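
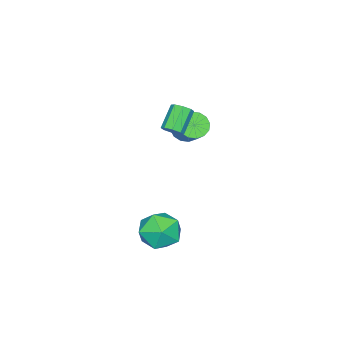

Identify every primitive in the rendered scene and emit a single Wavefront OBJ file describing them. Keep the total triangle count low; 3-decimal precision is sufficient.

v 0.745 4.122 -3.321
v 1.378 3.643 -2.51
v -0.038 2.497 -3.67
v 0.595 2.018 -2.859
v -0.226 2.75 -2.579
v 0.258 3.755 -2.364
v 1.082 2.385 -3.816
v 1.566 3.39 -3.601
v 1.587 2.569 -2.816
v 0.778 2.795 -2.051
v 0.562 3.345 -4.129
v -0.247 3.571 -3.364
v -1.385 2.392 2.06
v -1.025 2.209 2.418
v -2.015 2.106 3.359
v -2.375 2.288 3
v -1.061 2.621 2.426
v -2.051 2.518 3.367
v -1.287 2.898 2.219
v -2.277 2.795 3.159
v -1.57 2.879 1.918
v -2.56 2.776 2.859
v -1.745 2.574 1.701
v -2.735 2.471 2.642
v -1.709 2.162 1.693
v -2.699 2.059 2.634
v -1.483 1.885 1.901
v -2.473 1.782 2.841
v -1.2 1.904 2.201
v -2.19 1.801 3.142
v -3.999 1.452 0.417
v -3.417 0.965 0.462
v -2.819 1.761 1.329
v -3.401 2.248 1.283
v -3.322 1.211 0.17
v -2.723 2.007 1.037
v -3.408 1.521 -0.055
v -2.809 2.317 0.811
v -3.652 1.813 -0.155
v -3.054 2.609 0.712
v -3.989 2.008 -0.101
v -3.391 2.804 0.766
v -4.329 2.054 0.091
v -3.731 2.85 0.958
v -4.581 1.939 0.371
v -3.983 2.735 1.238
v -4.677 1.693 0.663
v -4.078 2.489 1.53
v -4.591 1.383 0.889
v -3.992 2.179 1.755
v -4.346 1.091 0.988
v -3.748 1.887 1.855
v -4.009 0.896 0.934
v -3.411 1.692 1.801
v -3.669 0.85 0.742
v -3.071 1.646 1.609
f 1 12 6
f 1 6 2
f 1 2 8
f 1 8 11
f 1 11 12
f 2 6 10
f 6 12 5
f 12 11 3
f 11 8 7
f 8 2 9
f 4 10 5
f 4 5 3
f 4 3 7
f 4 7 9
f 4 9 10
f 5 10 6
f 3 5 12
f 7 3 11
f 9 7 8
f 10 9 2
f 14 13 17
f 14 17 15
f 15 17 18
f 15 18 16
f 17 13 19
f 17 19 18
f 18 19 20
f 18 20 16
f 19 13 21
f 19 21 20
f 20 21 22
f 20 22 16
f 21 13 23
f 21 23 22
f 22 23 24
f 22 24 16
f 23 13 25
f 23 25 24
f 24 25 26
f 24 26 16
f 25 13 27
f 25 27 26
f 26 27 28
f 26 28 16
f 27 13 29
f 27 29 28
f 28 29 30
f 28 30 16
f 29 13 14
f 29 14 30
f 30 14 15
f 30 15 16
f 32 31 35
f 32 35 33
f 33 35 36
f 33 36 34
f 35 31 37
f 35 37 36
f 36 37 38
f 36 38 34
f 37 31 39
f 37 39 38
f 38 39 40
f 38 40 34
f 39 31 41
f 39 41 40
f 40 41 42
f 40 42 34
f 41 31 43
f 41 43 42
f 42 43 44
f 42 44 34
f 43 31 45
f 43 45 44
f 44 45 46
f 44 46 34
f 45 31 47
f 45 47 46
f 46 47 48
f 46 48 34
f 47 31 49
f 47 49 48
f 48 49 50
f 48 50 34
f 49 31 51
f 49 51 50
f 50 51 52
f 50 52 34
f 51 31 53
f 51 53 52
f 52 53 54
f 52 54 34
f 53 31 55
f 53 55 54
f 54 55 56
f 54 56 34
f 55 31 32
f 55 32 56
f 56 32 33
f 56 33 34



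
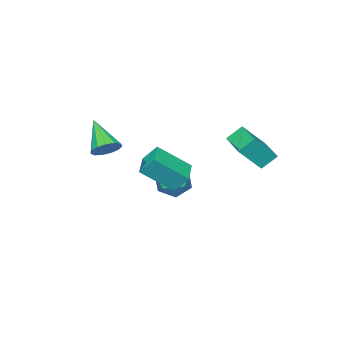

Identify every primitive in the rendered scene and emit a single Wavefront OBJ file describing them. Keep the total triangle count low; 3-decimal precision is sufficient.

v 0.8 -3.197 0.632
v 1.405 -3.654 0.38
v 0.32 -4.623 2.068
v 1.574 -3.387 0.701
v 1.496 -3.059 1.001
v 1.197 -2.775 1.183
v 0.773 -2.625 1.191
v 0.356 -2.656 1.021
v 0.081 -2.859 0.727
v 0.033 -3.169 0.404
v 0.229 -3.488 0.152
v 0.606 -3.714 0.053
v 1.045 -3.776 0.138
v -2.973 -1.18 -2.462
v -2.063 -1.368 -2.906
v -2.577 -2.212 -1.214
v -1.667 -2.4 -1.658
v -1.861 -1.472 -1.255
v -2.106 -0.834 -2.026
v -2.534 -2.746 -2.094
v -2.779 -2.108 -2.865
v -1.792 -2.336 -2.679
v -1.375 -1.549 -2.16
v -3.265 -2.031 -1.96
v -2.848 -1.244 -1.441
v -5.12 1.639 0.731
v -4.082 1.1 1.978
v -4.093 3.387 0.632
v -3.055 2.848 1.879
v -4.465 1.212 0.001
v -3.427 0.673 1.248
v -3.438 2.96 -0.098
v -2.4 2.421 1.149
v 0.171 0.941 -0.21
v -0.149 1.578 0.641
v 1.282 1.865 -0.482
v 0.962 2.501 0.369
v 1.358 -0.121 1.031
v 1.038 0.515 1.882
v 2.469 0.802 0.759
v 2.149 1.439 1.61
f 2 1 4
f 2 4 3
f 4 1 5
f 4 5 3
f 5 1 6
f 5 6 3
f 6 1 7
f 6 7 3
f 7 1 8
f 7 8 3
f 8 1 9
f 8 9 3
f 9 1 10
f 9 10 3
f 10 1 11
f 10 11 3
f 11 1 12
f 11 12 3
f 12 1 13
f 12 13 3
f 13 1 2
f 13 2 3
f 14 25 19
f 14 19 15
f 14 15 21
f 14 21 24
f 14 24 25
f 15 19 23
f 19 25 18
f 25 24 16
f 24 21 20
f 21 15 22
f 17 23 18
f 17 18 16
f 17 16 20
f 17 20 22
f 17 22 23
f 18 23 19
f 16 18 25
f 20 16 24
f 22 20 21
f 23 22 15
f 27 29 26
f 30 27 26
f 26 29 28
f 28 30 26
f 27 33 29
f 31 27 30
f 31 33 27
f 29 33 28
f 32 30 28
f 28 33 32
f 32 31 30
f 33 31 32
f 35 37 34
f 38 35 34
f 34 37 36
f 36 38 34
f 35 41 37
f 39 35 38
f 39 41 35
f 37 41 36
f 40 38 36
f 36 41 40
f 40 39 38
f 41 39 40



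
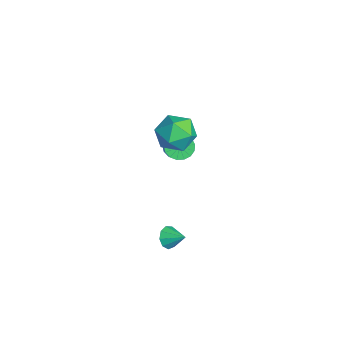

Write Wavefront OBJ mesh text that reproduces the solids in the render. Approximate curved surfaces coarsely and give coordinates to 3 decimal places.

v 2.219 -3.038 -2.403
v 2.693 -3.154 -2.832
v 2.861 -2.362 -1.877
v 2.444 -2.812 -2.969
v 2.09 -2.575 -2.841
v 1.797 -2.555 -2.507
v 1.7 -2.761 -2.125
v 1.847 -3.096 -1.873
v 2.167 -3.404 -1.868
v 2.512 -3.541 -2.114
v 2.719 -3.442 -2.494
v -1.994 -1.699 0.514
v -1.535 -1.932 -0.031
v -0.367 -2.094 1.021
v -0.826 -1.861 1.566
v -1.489 -1.576 -0.027
v -0.322 -1.738 1.025
v -1.559 -1.248 0.101
v -0.392 -1.41 1.153
v -1.729 -1.024 0.324
v -0.561 -1.185 1.376
v -1.959 -0.954 0.59
v -0.792 -1.115 1.642
v -2.197 -1.055 0.839
v -1.03 -1.216 1.891
v -2.389 -1.303 1.013
v -1.221 -1.465 2.066
v -2.49 -1.642 1.073
v -1.322 -1.804 2.126
v -2.477 -1.995 1.005
v -1.31 -2.156 2.057
v -2.354 -2.279 0.825
v -1.186 -2.441 1.877
v -2.148 -2.431 0.573
v -0.98 -2.592 1.625
v -1.907 -2.415 0.307
v -0.739 -2.576 1.36
v -1.685 -2.235 0.089
v -0.518 -2.397 1.142
v 0.636 -1.344 3.638
v 1.354 -2.139 3.329
v -0.254 -2.541 4.651
v 0.464 -3.336 4.342
v 0.803 -2.507 5.006
v 1.353 -1.767 4.379
v -0.253 -2.913 3.601
v 0.297 -2.173 2.974
v 0.804 -3.109 3.306
v 1.456 -2.858 4.174
v -0.356 -1.822 3.806
v 0.296 -1.571 4.674
f 2 1 4
f 2 4 3
f 4 1 5
f 4 5 3
f 5 1 6
f 5 6 3
f 6 1 7
f 6 7 3
f 7 1 8
f 7 8 3
f 8 1 9
f 8 9 3
f 9 1 10
f 9 10 3
f 10 1 11
f 10 11 3
f 11 1 2
f 11 2 3
f 13 12 16
f 13 16 14
f 14 16 17
f 14 17 15
f 16 12 18
f 16 18 17
f 17 18 19
f 17 19 15
f 18 12 20
f 18 20 19
f 19 20 21
f 19 21 15
f 20 12 22
f 20 22 21
f 21 22 23
f 21 23 15
f 22 12 24
f 22 24 23
f 23 24 25
f 23 25 15
f 24 12 26
f 24 26 25
f 25 26 27
f 25 27 15
f 26 12 28
f 26 28 27
f 27 28 29
f 27 29 15
f 28 12 30
f 28 30 29
f 29 30 31
f 29 31 15
f 30 12 32
f 30 32 31
f 31 32 33
f 31 33 15
f 32 12 34
f 32 34 33
f 33 34 35
f 33 35 15
f 34 12 36
f 34 36 35
f 35 36 37
f 35 37 15
f 36 12 38
f 36 38 37
f 37 38 39
f 37 39 15
f 38 12 13
f 38 13 39
f 39 13 14
f 39 14 15
f 40 51 45
f 40 45 41
f 40 41 47
f 40 47 50
f 40 50 51
f 41 45 49
f 45 51 44
f 51 50 42
f 50 47 46
f 47 41 48
f 43 49 44
f 43 44 42
f 43 42 46
f 43 46 48
f 43 48 49
f 44 49 45
f 42 44 51
f 46 42 50
f 48 46 47
f 49 48 41



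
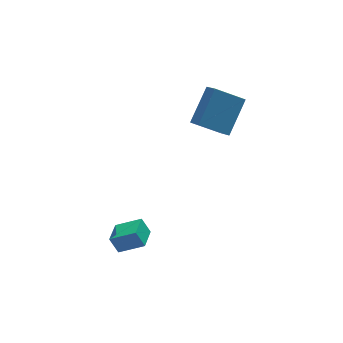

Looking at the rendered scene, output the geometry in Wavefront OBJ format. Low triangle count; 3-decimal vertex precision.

v -3.8 -0.195 -3.039
v -4.095 0.187 -2.244
v -3.13 0.798 -3.269
v -3.425 1.181 -2.474
v -2.695 -0.781 -2.346
v -2.99 -0.398 -1.551
v -2.025 0.213 -2.576
v -2.32 0.595 -1.781
v 2.523 1.589 1.974
v 1.184 2.154 2.817
v 2.474 2.473 1.304
v 1.134 3.037 2.146
v 3.806 2.663 3.294
v 2.466 3.227 4.136
v 3.756 3.546 2.623
v 2.417 4.111 3.466
f 2 4 1
f 5 2 1
f 1 4 3
f 3 5 1
f 2 8 4
f 6 2 5
f 6 8 2
f 4 8 3
f 7 5 3
f 3 8 7
f 7 6 5
f 8 6 7
f 10 12 9
f 13 10 9
f 9 12 11
f 11 13 9
f 10 16 12
f 14 10 13
f 14 16 10
f 12 16 11
f 15 13 11
f 11 16 15
f 15 14 13
f 16 14 15



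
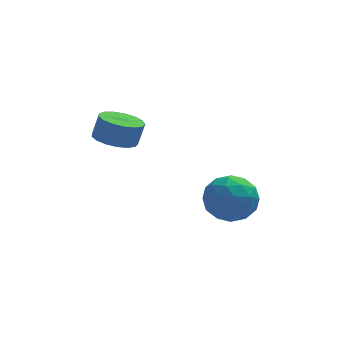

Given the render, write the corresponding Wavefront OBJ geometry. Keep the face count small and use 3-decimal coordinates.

v 2.413 3.764 -2.539
v 2.966 3.127 -3.407
v 2.434 2.193 -1.373
v 2.987 1.556 -2.241
v 3.577 2.448 -1.677
v 3.564 3.419 -2.397
v 1.836 1.901 -2.383
v 1.823 2.872 -3.103
v 2.609 1.976 -3.31
v 3.685 2.314 -2.873
v 1.715 3.006 -1.907
v 2.791 3.344 -1.47
v 2.688 3.583 -3.075
v 2.712 1.737 -1.705
v 3.059 2.261 -1.373
v 3.384 1.887 -1.883
v 3.039 3.755 -2.482
v 3.364 3.381 -2.992
v 3.723 2.982 -1.975
v 2.036 1.939 -1.788
v 2.361 1.565 -2.298
v 2.016 3.433 -2.897
v 2.341 3.059 -3.407
v 1.677 2.338 -2.805
v 2.803 2.533 -3.528
v 2.815 1.609 -2.843
v 2.139 1.812 -2.927
v 2.131 2.382 -3.35
v 3.435 2.732 -3.272
v 3.447 1.808 -2.586
v 3.794 2.332 -2.255
v 3.786 2.903 -2.678
v 3.225 2.055 -3.215
v 1.953 3.512 -2.194
v 1.965 2.588 -1.508
v 1.614 2.417 -2.102
v 1.606 2.988 -2.525
v 2.585 3.711 -1.937
v 2.597 2.787 -1.252
v 3.269 2.938 -1.43
v 3.261 3.508 -1.853
v 2.175 3.265 -1.565
v -1.888 2.312 1.42
v -1.325 3.007 1.165
v -1.03 3.143 2.185
v -1.592 2.448 2.44
v -1.712 3.21 1.25
v -1.417 3.345 2.27
v -2.139 3.206 1.374
v -1.844 3.342 2.394
v -2.509 2.998 1.509
v -2.214 3.134 2.529
v -2.736 2.633 1.623
v -2.441 2.769 2.643
v -2.769 2.194 1.691
v -2.474 2.33 2.711
v -2.6 1.783 1.697
v -2.305 1.918 2.716
v -2.268 1.492 1.639
v -1.973 1.628 2.659
v -1.848 1.39 1.531
v -1.553 1.525 2.551
v -1.438 1.499 1.398
v -1.143 1.634 2.418
v -1.13 1.794 1.27
v -0.835 1.929 2.29
v -0.996 2.208 1.176
v -0.701 2.343 2.196
v -1.066 2.646 1.138
v -0.771 2.781 2.158
f 1 38 17
f 38 12 41
f 17 41 6
f 38 41 17
f 1 17 13
f 17 6 18
f 13 18 2
f 17 18 13
f 1 13 22
f 13 2 23
f 22 23 8
f 13 23 22
f 1 22 34
f 22 8 37
f 34 37 11
f 22 37 34
f 1 34 38
f 34 11 42
f 38 42 12
f 34 42 38
f 2 18 29
f 18 6 32
f 29 32 10
f 18 32 29
f 6 41 19
f 41 12 40
f 19 40 5
f 41 40 19
f 12 42 39
f 42 11 35
f 39 35 3
f 42 35 39
f 11 37 36
f 37 8 24
f 36 24 7
f 37 24 36
f 8 23 28
f 23 2 25
f 28 25 9
f 23 25 28
f 4 30 16
f 30 10 31
f 16 31 5
f 30 31 16
f 4 16 14
f 16 5 15
f 14 15 3
f 16 15 14
f 4 14 21
f 14 3 20
f 21 20 7
f 14 20 21
f 4 21 26
f 21 7 27
f 26 27 9
f 21 27 26
f 4 26 30
f 26 9 33
f 30 33 10
f 26 33 30
f 5 31 19
f 31 10 32
f 19 32 6
f 31 32 19
f 3 15 39
f 15 5 40
f 39 40 12
f 15 40 39
f 7 20 36
f 20 3 35
f 36 35 11
f 20 35 36
f 9 27 28
f 27 7 24
f 28 24 8
f 27 24 28
f 10 33 29
f 33 9 25
f 29 25 2
f 33 25 29
f 44 43 47
f 44 47 45
f 45 47 48
f 45 48 46
f 47 43 49
f 47 49 48
f 48 49 50
f 48 50 46
f 49 43 51
f 49 51 50
f 50 51 52
f 50 52 46
f 51 43 53
f 51 53 52
f 52 53 54
f 52 54 46
f 53 43 55
f 53 55 54
f 54 55 56
f 54 56 46
f 55 43 57
f 55 57 56
f 56 57 58
f 56 58 46
f 57 43 59
f 57 59 58
f 58 59 60
f 58 60 46
f 59 43 61
f 59 61 60
f 60 61 62
f 60 62 46
f 61 43 63
f 61 63 62
f 62 63 64
f 62 64 46
f 63 43 65
f 63 65 64
f 64 65 66
f 64 66 46
f 65 43 67
f 65 67 66
f 66 67 68
f 66 68 46
f 67 43 69
f 67 69 68
f 68 69 70
f 68 70 46
f 69 43 44
f 69 44 70
f 70 44 45
f 70 45 46



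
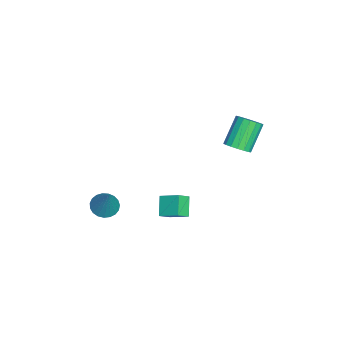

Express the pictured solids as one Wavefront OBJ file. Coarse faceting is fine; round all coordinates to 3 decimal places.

v 1.942 0.29 -3.759
v 2.372 1.344 -3.196
v 2.885 0.357 -4.606
v 3.315 1.412 -4.044
v 2.485 -0.232 -3.196
v 2.915 0.823 -2.634
v 3.428 -0.164 -4.044
v 3.858 0.89 -3.481
v 2.243 -3.251 -4.545
v 2.633 -2.621 -4.898
v 3.197 -2.849 -2.775
v 2.35 -2.472 -4.779
v 2.049 -2.457 -4.62
v 1.781 -2.58 -4.448
v 1.593 -2.818 -4.292
v 1.518 -3.131 -4.181
v 1.568 -3.465 -4.132
v 1.734 -3.762 -4.154
v 1.989 -3.97 -4.244
v 2.287 -4.054 -4.386
v 2.578 -3.999 -4.556
v 2.811 -3.814 -4.723
v 2.945 -3.533 -4.86
v 2.959 -3.202 -4.942
v 2.848 -2.88 -4.955
v -0.469 3.654 -1.322
v 0.135 4.068 -0.999
v -1.028 4.64 0.444
v -1.631 4.226 0.122
v -0.033 4.32 -1.234
v -1.196 4.891 0.21
v -0.301 4.419 -1.489
v -1.464 4.99 -0.045
v -0.607 4.342 -1.706
v -1.77 4.914 -0.262
v -0.882 4.109 -1.835
v -2.045 4.68 -0.391
v -1.062 3.771 -1.846
v -2.225 4.342 -0.402
v -1.106 3.406 -1.737
v -2.269 3.978 -0.293
v -1.004 3.099 -1.533
v -2.167 3.67 -0.089
v -0.779 2.918 -1.281
v -1.942 3.49 0.163
v -0.483 2.907 -1.038
v -1.646 3.478 0.406
v -0.184 3.066 -0.86
v -1.347 3.637 0.584
v 0.05 3.361 -0.788
v -1.113 3.932 0.656
v 0.165 3.722 -0.838
v -0.998 4.293 0.605
f 2 4 1
f 5 2 1
f 1 4 3
f 3 5 1
f 2 8 4
f 6 2 5
f 6 8 2
f 4 8 3
f 7 5 3
f 3 8 7
f 7 6 5
f 8 6 7
f 10 9 12
f 10 12 11
f 12 9 13
f 12 13 11
f 13 9 14
f 13 14 11
f 14 9 15
f 14 15 11
f 15 9 16
f 15 16 11
f 16 9 17
f 16 17 11
f 17 9 18
f 17 18 11
f 18 9 19
f 18 19 11
f 19 9 20
f 19 20 11
f 20 9 21
f 20 21 11
f 21 9 22
f 21 22 11
f 22 9 23
f 22 23 11
f 23 9 24
f 23 24 11
f 24 9 25
f 24 25 11
f 25 9 10
f 25 10 11
f 27 26 30
f 27 30 28
f 28 30 31
f 28 31 29
f 30 26 32
f 30 32 31
f 31 32 33
f 31 33 29
f 32 26 34
f 32 34 33
f 33 34 35
f 33 35 29
f 34 26 36
f 34 36 35
f 35 36 37
f 35 37 29
f 36 26 38
f 36 38 37
f 37 38 39
f 37 39 29
f 38 26 40
f 38 40 39
f 39 40 41
f 39 41 29
f 40 26 42
f 40 42 41
f 41 42 43
f 41 43 29
f 42 26 44
f 42 44 43
f 43 44 45
f 43 45 29
f 44 26 46
f 44 46 45
f 45 46 47
f 45 47 29
f 46 26 48
f 46 48 47
f 47 48 49
f 47 49 29
f 48 26 50
f 48 50 49
f 49 50 51
f 49 51 29
f 50 26 52
f 50 52 51
f 51 52 53
f 51 53 29
f 52 26 27
f 52 27 53
f 53 27 28
f 53 28 29



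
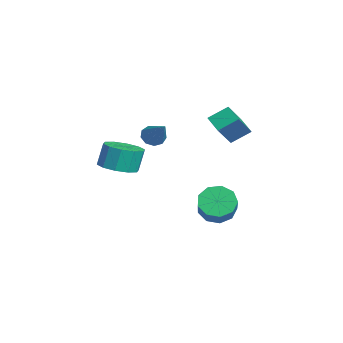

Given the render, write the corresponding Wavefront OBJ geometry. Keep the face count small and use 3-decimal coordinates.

v 0.364 1.326 -3.135
v 0.746 0.73 -3.798
v 2.358 0.417 -2.587
v 1.976 1.014 -1.925
v 0.95 1.352 -3.908
v 2.561 1.039 -2.697
v 0.879 1.962 -3.657
v 2.491 1.649 -2.446
v 0.568 2.274 -3.162
v 2.179 1.962 -1.951
v 0.161 2.143 -2.654
v 1.773 1.831 -1.443
v -0.151 1.63 -2.372
v 1.461 1.318 -1.161
v -0.221 0.975 -2.447
v 1.39 0.662 -1.236
v -0.018 0.484 -2.844
v 1.594 0.171 -1.633
v 0.364 0.387 -3.378
v 1.976 0.075 -2.167
v -1.283 2.318 0.506
v -2.272 2.005 0.979
v -1.28 3.341 1.189
v -2.269 3.028 1.663
v -0.431 1.492 1.737
v -1.42 1.179 2.211
v -0.428 2.515 2.421
v -1.417 2.202 2.894
v 1.84 -3.696 0.618
v 2.792 -3.962 0.827
v 2.612 -3.631 2.071
v 1.66 -3.364 1.862
v 2.791 -3.359 0.666
v 2.611 -3.027 1.91
v 2.427 -2.885 0.487
v 2.247 -2.553 1.731
v 1.839 -2.72 0.358
v 1.659 -2.388 1.602
v 1.251 -2.928 0.328
v 1.071 -2.596 1.572
v 0.888 -3.429 0.409
v 0.708 -3.098 1.653
v 0.889 -4.033 0.57
v 0.709 -3.701 1.814
v 1.253 -4.507 0.749
v 1.073 -4.175 1.993
v 1.841 -4.672 0.878
v 1.661 -4.34 2.122
v 2.429 -4.464 0.908
v 2.249 -4.132 2.152
v 1.071 -1.886 2.23
v 1.419 -2.315 1.907
v 2.529 -1.574 3.39
v 1.473 -1.917 1.733
v 1.338 -1.505 1.791
v 1.079 -1.271 2.054
v 0.815 -1.324 2.4
v 0.671 -1.641 2.666
v 0.714 -2.072 2.728
v 0.924 -2.416 2.557
v 1.202 -2.512 2.233
f 2 1 5
f 2 5 3
f 3 5 6
f 3 6 4
f 5 1 7
f 5 7 6
f 6 7 8
f 6 8 4
f 7 1 9
f 7 9 8
f 8 9 10
f 8 10 4
f 9 1 11
f 9 11 10
f 10 11 12
f 10 12 4
f 11 1 13
f 11 13 12
f 12 13 14
f 12 14 4
f 13 1 15
f 13 15 14
f 14 15 16
f 14 16 4
f 15 1 17
f 15 17 16
f 16 17 18
f 16 18 4
f 17 1 19
f 17 19 18
f 18 19 20
f 18 20 4
f 19 1 2
f 19 2 20
f 20 2 3
f 20 3 4
f 22 24 21
f 25 22 21
f 21 24 23
f 23 25 21
f 22 28 24
f 26 22 25
f 26 28 22
f 24 28 23
f 27 25 23
f 23 28 27
f 27 26 25
f 28 26 27
f 30 29 33
f 30 33 31
f 31 33 34
f 31 34 32
f 33 29 35
f 33 35 34
f 34 35 36
f 34 36 32
f 35 29 37
f 35 37 36
f 36 37 38
f 36 38 32
f 37 29 39
f 37 39 38
f 38 39 40
f 38 40 32
f 39 29 41
f 39 41 40
f 40 41 42
f 40 42 32
f 41 29 43
f 41 43 42
f 42 43 44
f 42 44 32
f 43 29 45
f 43 45 44
f 44 45 46
f 44 46 32
f 45 29 47
f 45 47 46
f 46 47 48
f 46 48 32
f 47 29 49
f 47 49 48
f 48 49 50
f 48 50 32
f 49 29 30
f 49 30 50
f 50 30 31
f 50 31 32
f 52 51 54
f 52 54 53
f 54 51 55
f 54 55 53
f 55 51 56
f 55 56 53
f 56 51 57
f 56 57 53
f 57 51 58
f 57 58 53
f 58 51 59
f 58 59 53
f 59 51 60
f 59 60 53
f 60 51 61
f 60 61 53
f 61 51 52
f 61 52 53



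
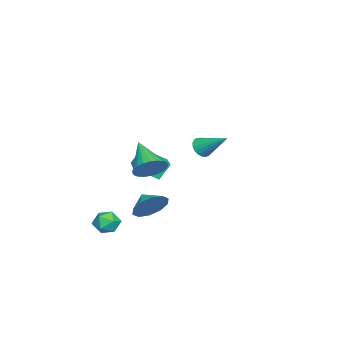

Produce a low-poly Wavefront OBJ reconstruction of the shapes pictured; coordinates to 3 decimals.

v -3.491 -4.055 -1.369
v -3.925 -3.528 -0.346
v -3.852 -2.654 -2.243
v -4.285 -2.127 -1.22
v -1.815 -3.393 -1
v -2.248 -2.866 0.023
v -2.175 -1.992 -1.874
v -2.609 -1.465 -0.851
v 2.889 -2.583 -2.898
v 3.646 -2.798 -2.599
v 2.694 -3.862 -3.321
v 3.451 -4.077 -3.022
v 2.829 -3.881 -2.491
v 2.949 -3.09 -2.229
v 3.391 -3.57 -3.691
v 3.511 -2.779 -3.429
v 3.956 -3.407 -3.089
v 3.608 -3.6 -2.348
v 2.732 -3.06 -3.572
v 2.384 -3.253 -2.831
v 3.922 -0.653 -1.094
v 4.759 -0.944 -0.477
v 3.298 -1.327 -0.566
v 4.454 -0.43 -0.181
v 3.946 -0 -0.234
v 3.428 0.18 -0.615
v 3.1 0.042 -1.179
v 3.085 -0.361 -1.711
v 3.39 -0.876 -2.007
v 3.898 -1.305 -1.955
v 4.416 -1.485 -1.573
v 4.745 -1.347 -1.009
v 3.226 -0.868 1.351
v 3.558 -0.387 2.138
v 1.814 -1.952 2.609
v 3.277 -0.156 2.022
v 2.988 -0.032 1.803
v 2.736 -0.036 1.516
v 2.558 -0.167 1.204
v 2.482 -0.404 0.914
v 2.519 -0.712 0.691
v 2.664 -1.044 0.568
v 2.895 -1.349 0.564
v 3.176 -1.581 0.68
v 3.465 -1.704 0.898
v 3.717 -1.7 1.186
v 3.895 -1.57 1.498
v 3.971 -1.332 1.788
v 3.934 -1.024 2.011
v 3.789 -0.692 2.134
v 3.345 1.949 3.291
v 3.847 2.069 2.864
v 3.855 3.431 4.309
v 3.639 2.217 2.752
v 3.38 2.319 2.734
v 3.115 2.357 2.811
v 2.89 2.324 2.972
v 2.744 2.226 3.188
v 2.701 2.081 3.422
v 2.769 1.912 3.633
v 2.937 1.75 3.784
v 3.176 1.622 3.851
v 3.443 1.551 3.821
v 3.694 1.548 3.699
v 3.884 1.615 3.506
v 3.981 1.739 3.277
v 3.968 1.9 3.049
f 2 4 1
f 5 2 1
f 1 4 3
f 3 5 1
f 2 8 4
f 6 2 5
f 6 8 2
f 4 8 3
f 7 5 3
f 3 8 7
f 7 6 5
f 8 6 7
f 9 20 14
f 9 14 10
f 9 10 16
f 9 16 19
f 9 19 20
f 10 14 18
f 14 20 13
f 20 19 11
f 19 16 15
f 16 10 17
f 12 18 13
f 12 13 11
f 12 11 15
f 12 15 17
f 12 17 18
f 13 18 14
f 11 13 20
f 15 11 19
f 17 15 16
f 18 17 10
f 22 21 24
f 22 24 23
f 24 21 25
f 24 25 23
f 25 21 26
f 25 26 23
f 26 21 27
f 26 27 23
f 27 21 28
f 27 28 23
f 28 21 29
f 28 29 23
f 29 21 30
f 29 30 23
f 30 21 31
f 30 31 23
f 31 21 32
f 31 32 23
f 32 21 22
f 32 22 23
f 34 33 36
f 34 36 35
f 36 33 37
f 36 37 35
f 37 33 38
f 37 38 35
f 38 33 39
f 38 39 35
f 39 33 40
f 39 40 35
f 40 33 41
f 40 41 35
f 41 33 42
f 41 42 35
f 42 33 43
f 42 43 35
f 43 33 44
f 43 44 35
f 44 33 45
f 44 45 35
f 45 33 46
f 45 46 35
f 46 33 47
f 46 47 35
f 47 33 48
f 47 48 35
f 48 33 49
f 48 49 35
f 49 33 50
f 49 50 35
f 50 33 34
f 50 34 35
f 52 51 54
f 52 54 53
f 54 51 55
f 54 55 53
f 55 51 56
f 55 56 53
f 56 51 57
f 56 57 53
f 57 51 58
f 57 58 53
f 58 51 59
f 58 59 53
f 59 51 60
f 59 60 53
f 60 51 61
f 60 61 53
f 61 51 62
f 61 62 53
f 62 51 63
f 62 63 53
f 63 51 64
f 63 64 53
f 64 51 65
f 64 65 53
f 65 51 66
f 65 66 53
f 66 51 67
f 66 67 53
f 67 51 52
f 67 52 53



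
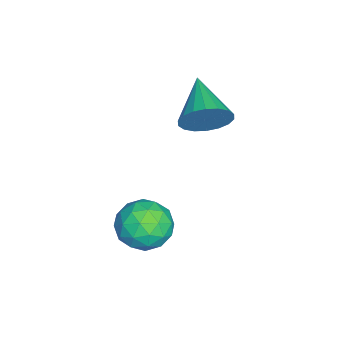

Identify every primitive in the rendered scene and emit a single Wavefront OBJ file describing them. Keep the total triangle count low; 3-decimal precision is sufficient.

v -0.53 1.698 0.964
v -0.073 1.325 1.747
v -2.27 1.102 1.696
v -0.161 1.734 1.871
v -0.322 2.135 1.816
v -0.524 2.45 1.592
v -0.727 2.617 1.244
v -0.891 2.601 0.84
v -0.984 2.406 0.461
v -0.986 2.071 0.182
v -0.899 1.663 0.057
v -0.738 1.261 0.112
v -0.536 0.946 0.336
v -0.333 0.78 0.685
v -0.168 0.796 1.088
v -0.076 0.99 1.467
v 2.132 0.997 -2.996
v 2.801 0.365 -2.426
v 1.019 -0.345 -3.174
v 1.688 -0.977 -2.604
v 1.161 -0.166 -2.116
v 1.848 0.663 -2.006
v 1.972 -0.643 -3.594
v 2.659 0.186 -3.484
v 2.702 -0.648 -2.795
v 2.201 -0.354 -1.881
v 1.619 0.374 -3.719
v 1.118 0.668 -2.805
v 2.564 0.799 -2.695
v 1.256 -0.779 -2.905
v 0.946 -0.302 -2.618
v 1.339 -0.674 -2.283
v 2.004 0.974 -2.448
v 2.398 0.602 -2.113
v 1.433 0.29 -1.931
v 1.422 -0.582 -3.487
v 1.816 -0.954 -3.152
v 2.481 0.694 -3.317
v 2.874 0.322 -2.982
v 2.387 -0.27 -3.669
v 2.9 -0.168 -2.577
v 2.245 -0.957 -2.682
v 2.412 -0.76 -3.264
v 2.816 -0.273 -3.199
v 2.605 0.005 -2.04
v 1.951 -0.784 -2.145
v 1.641 -0.307 -1.858
v 2.045 0.18 -1.793
v 2.547 -0.591 -2.257
v 1.869 0.804 -3.455
v 1.215 0.015 -3.56
v 1.775 -0.16 -3.807
v 2.179 0.327 -3.742
v 1.575 0.977 -2.918
v 0.92 0.188 -3.023
v 1.004 0.293 -2.401
v 1.408 0.78 -2.336
v 1.273 0.611 -3.343
f 2 1 4
f 2 4 3
f 4 1 5
f 4 5 3
f 5 1 6
f 5 6 3
f 6 1 7
f 6 7 3
f 7 1 8
f 7 8 3
f 8 1 9
f 8 9 3
f 9 1 10
f 9 10 3
f 10 1 11
f 10 11 3
f 11 1 12
f 11 12 3
f 12 1 13
f 12 13 3
f 13 1 14
f 13 14 3
f 14 1 15
f 14 15 3
f 15 1 16
f 15 16 3
f 16 1 2
f 16 2 3
f 17 54 33
f 54 28 57
f 33 57 22
f 54 57 33
f 17 33 29
f 33 22 34
f 29 34 18
f 33 34 29
f 17 29 38
f 29 18 39
f 38 39 24
f 29 39 38
f 17 38 50
f 38 24 53
f 50 53 27
f 38 53 50
f 17 50 54
f 50 27 58
f 54 58 28
f 50 58 54
f 18 34 45
f 34 22 48
f 45 48 26
f 34 48 45
f 22 57 35
f 57 28 56
f 35 56 21
f 57 56 35
f 28 58 55
f 58 27 51
f 55 51 19
f 58 51 55
f 27 53 52
f 53 24 40
f 52 40 23
f 53 40 52
f 24 39 44
f 39 18 41
f 44 41 25
f 39 41 44
f 20 46 32
f 46 26 47
f 32 47 21
f 46 47 32
f 20 32 30
f 32 21 31
f 30 31 19
f 32 31 30
f 20 30 37
f 30 19 36
f 37 36 23
f 30 36 37
f 20 37 42
f 37 23 43
f 42 43 25
f 37 43 42
f 20 42 46
f 42 25 49
f 46 49 26
f 42 49 46
f 21 47 35
f 47 26 48
f 35 48 22
f 47 48 35
f 19 31 55
f 31 21 56
f 55 56 28
f 31 56 55
f 23 36 52
f 36 19 51
f 52 51 27
f 36 51 52
f 25 43 44
f 43 23 40
f 44 40 24
f 43 40 44
f 26 49 45
f 49 25 41
f 45 41 18
f 49 41 45



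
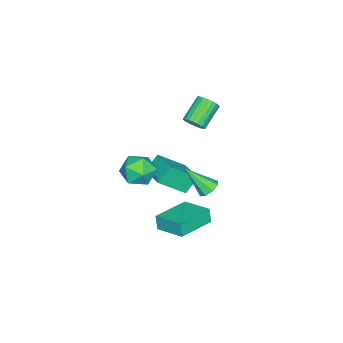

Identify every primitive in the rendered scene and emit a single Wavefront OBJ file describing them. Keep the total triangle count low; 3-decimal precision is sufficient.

v -0.717 0.177 2.453
v -0.43 -0.176 2.918
v -1.716 0.011 3.852
v -2.003 0.363 3.387
v -0.35 0.075 2.979
v -1.635 0.262 3.913
v -0.332 0.343 2.949
v -1.617 0.53 3.884
v -0.382 0.582 2.833
v -1.667 0.769 3.768
v -0.489 0.752 2.652
v -1.774 0.938 3.587
v -0.636 0.821 2.436
v -1.921 1.008 3.371
v -0.797 0.78 2.223
v -2.082 0.966 3.158
v -0.944 0.634 2.05
v -2.229 0.82 2.984
v -1.052 0.409 1.946
v -2.337 0.595 2.881
v -1.102 0.143 1.93
v -2.388 0.33 2.865
v -1.086 -0.116 2.004
v -2.371 0.071 2.939
v -1.006 -0.325 2.156
v -2.291 -0.138 3.091
v -0.876 -0.447 2.359
v -2.161 -0.26 3.294
v -0.719 -0.461 2.578
v -2.004 -0.274 3.513
v -0.561 -0.365 2.776
v -1.846 -0.178 3.711
v 0.227 1.534 -1.548
v 0.724 1.285 -1.886
v 0.553 0.286 -0.152
v 0.864 1.657 -1.586
v 0.631 1.957 -1.264
v 0.161 2.008 -1.109
v -0.27 1.782 -1.21
v -0.41 1.41 -1.51
v -0.177 1.11 -1.832
v 0.293 1.059 -1.987
v -3.488 -1.691 -3.793
v -2.409 -2.819 -2.495
v -2.472 -0.407 -3.521
v -1.393 -1.535 -2.223
v -2.767 -2.065 -4.717
v -1.688 -3.193 -3.419
v -1.751 -0.781 -4.445
v -0.672 -1.909 -3.147
v 0.623 -1.619 -1.235
v 0.984 -1.045 -0.404
v 1.656 -2.935 -0.776
v 2.017 -2.361 0.055
v 1.007 -2.72 0.05
v 0.368 -1.907 -0.234
v 2.272 -2.073 -0.946
v 1.633 -1.26 -1.23
v 2.003 -1.326 -0.225
v 1.221 -1.726 0.39
v 1.419 -2.254 -1.57
v 0.637 -2.654 -0.955
v 1.725 1.007 -2.682
v 1.577 0.831 -1.833
v 2.155 2.601 -2.277
v 2.007 2.425 -1.428
v 3.773 0.395 -2.452
v 3.625 0.219 -1.603
v 4.203 1.989 -2.047
v 4.055 1.813 -1.198
f 2 1 5
f 2 5 3
f 3 5 6
f 3 6 4
f 5 1 7
f 5 7 6
f 6 7 8
f 6 8 4
f 7 1 9
f 7 9 8
f 8 9 10
f 8 10 4
f 9 1 11
f 9 11 10
f 10 11 12
f 10 12 4
f 11 1 13
f 11 13 12
f 12 13 14
f 12 14 4
f 13 1 15
f 13 15 14
f 14 15 16
f 14 16 4
f 15 1 17
f 15 17 16
f 16 17 18
f 16 18 4
f 17 1 19
f 17 19 18
f 18 19 20
f 18 20 4
f 19 1 21
f 19 21 20
f 20 21 22
f 20 22 4
f 21 1 23
f 21 23 22
f 22 23 24
f 22 24 4
f 23 1 25
f 23 25 24
f 24 25 26
f 24 26 4
f 25 1 27
f 25 27 26
f 26 27 28
f 26 28 4
f 27 1 29
f 27 29 28
f 28 29 30
f 28 30 4
f 29 1 31
f 29 31 30
f 30 31 32
f 30 32 4
f 31 1 2
f 31 2 32
f 32 2 3
f 32 3 4
f 34 33 36
f 34 36 35
f 36 33 37
f 36 37 35
f 37 33 38
f 37 38 35
f 38 33 39
f 38 39 35
f 39 33 40
f 39 40 35
f 40 33 41
f 40 41 35
f 41 33 42
f 41 42 35
f 42 33 34
f 42 34 35
f 44 46 43
f 47 44 43
f 43 46 45
f 45 47 43
f 44 50 46
f 48 44 47
f 48 50 44
f 46 50 45
f 49 47 45
f 45 50 49
f 49 48 47
f 50 48 49
f 51 62 56
f 51 56 52
f 51 52 58
f 51 58 61
f 51 61 62
f 52 56 60
f 56 62 55
f 62 61 53
f 61 58 57
f 58 52 59
f 54 60 55
f 54 55 53
f 54 53 57
f 54 57 59
f 54 59 60
f 55 60 56
f 53 55 62
f 57 53 61
f 59 57 58
f 60 59 52
f 64 66 63
f 67 64 63
f 63 66 65
f 65 67 63
f 64 70 66
f 68 64 67
f 68 70 64
f 66 70 65
f 69 67 65
f 65 70 69
f 69 68 67
f 70 68 69



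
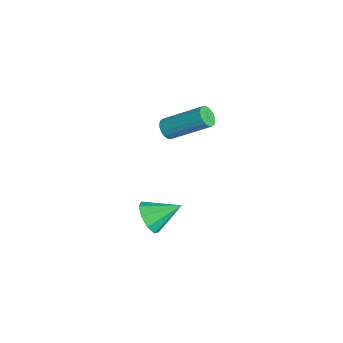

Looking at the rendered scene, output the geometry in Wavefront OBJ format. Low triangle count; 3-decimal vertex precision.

v 3.606 -0.915 -2.478
v 4.02 -0.622 -3.109
v 3.814 0.375 -1.742
v 3.481 -0.504 -3.164
v 3.001 -0.578 -2.898
v 2.804 -0.81 -2.435
v 2.982 -1.091 -1.992
v 3.452 -1.29 -1.777
v 3.994 -1.314 -1.889
v 4.354 -1.151 -2.277
v 4.364 -0.878 -2.759
v 2.349 0.112 1.945
v 2.734 0.175 1.631
v 3.415 1.651 2.762
v 3.031 1.588 3.075
v 2.579 0.311 1.547
v 3.26 1.787 2.678
v 2.378 0.407 1.542
v 3.059 1.883 2.673
v 2.172 0.445 1.617
v 2.853 1.921 2.747
v 2.001 0.417 1.756
v 2.682 1.893 2.887
v 1.899 0.329 1.933
v 2.58 1.805 3.064
v 1.886 0.197 2.112
v 2.567 1.673 3.243
v 1.965 0.049 2.258
v 2.646 1.525 3.389
v 2.12 -0.087 2.342
v 2.801 1.389 3.473
v 2.321 -0.183 2.347
v 3.002 1.293 3.478
v 2.527 -0.221 2.273
v 3.208 1.255 3.403
v 2.698 -0.193 2.133
v 3.379 1.283 3.264
v 2.8 -0.105 1.956
v 3.481 1.371 3.087
v 2.813 0.027 1.777
v 3.494 1.503 2.908
f 2 1 4
f 2 4 3
f 4 1 5
f 4 5 3
f 5 1 6
f 5 6 3
f 6 1 7
f 6 7 3
f 7 1 8
f 7 8 3
f 8 1 9
f 8 9 3
f 9 1 10
f 9 10 3
f 10 1 11
f 10 11 3
f 11 1 2
f 11 2 3
f 13 12 16
f 13 16 14
f 14 16 17
f 14 17 15
f 16 12 18
f 16 18 17
f 17 18 19
f 17 19 15
f 18 12 20
f 18 20 19
f 19 20 21
f 19 21 15
f 20 12 22
f 20 22 21
f 21 22 23
f 21 23 15
f 22 12 24
f 22 24 23
f 23 24 25
f 23 25 15
f 24 12 26
f 24 26 25
f 25 26 27
f 25 27 15
f 26 12 28
f 26 28 27
f 27 28 29
f 27 29 15
f 28 12 30
f 28 30 29
f 29 30 31
f 29 31 15
f 30 12 32
f 30 32 31
f 31 32 33
f 31 33 15
f 32 12 34
f 32 34 33
f 33 34 35
f 33 35 15
f 34 12 36
f 34 36 35
f 35 36 37
f 35 37 15
f 36 12 38
f 36 38 37
f 37 38 39
f 37 39 15
f 38 12 40
f 38 40 39
f 39 40 41
f 39 41 15
f 40 12 13
f 40 13 41
f 41 13 14
f 41 14 15



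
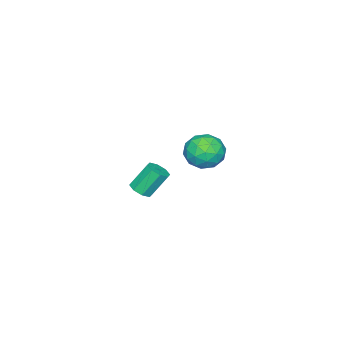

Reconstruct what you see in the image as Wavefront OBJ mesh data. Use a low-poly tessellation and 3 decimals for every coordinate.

v 2.756 1.829 2.696
v 3.728 1.922 2.906
v 2.572 0.858 3.974
v 3.544 0.951 4.184
v 2.932 1.732 4.299
v 3.045 2.332 3.509
v 3.255 0.448 3.371
v 3.368 1.048 2.581
v 4.036 1.068 3.323
v 3.837 1.861 3.897
v 2.463 0.919 2.983
v 2.264 1.712 3.557
v 3.258 1.961 2.688
v 3.042 0.819 4.192
v 2.682 1.278 4.259
v 3.253 1.333 4.383
v 2.857 2.202 3.043
v 3.428 2.256 3.166
v 2.96 2.144 3.986
v 2.872 0.524 3.714
v 3.443 0.578 3.837
v 3.047 1.447 2.497
v 3.618 1.502 2.621
v 3.34 0.636 2.894
v 4.011 1.514 3.057
v 3.903 0.943 3.809
v 3.732 0.647 3.331
v 3.799 1 2.866
v 3.893 1.98 3.394
v 3.785 1.409 4.146
v 3.425 1.868 4.214
v 3.492 2.221 3.749
v 4.075 1.478 3.64
v 2.515 1.371 2.734
v 2.407 0.8 3.486
v 2.808 0.559 3.131
v 2.875 0.912 2.666
v 2.397 1.837 3.071
v 2.289 1.266 3.823
v 2.501 1.78 4.014
v 2.568 2.133 3.549
v 2.225 1.302 3.24
v -0.055 -4.178 -2.894
v 0.264 -4.612 -2.53
v -0.366 -3.996 -1.243
v -0.685 -3.562 -1.606
v 0.526 -4.195 -2.601
v -0.105 -3.579 -1.314
v 0.447 -3.768 -2.844
v -0.183 -3.152 -1.557
v 0.074 -3.581 -3.116
v -0.556 -2.965 -1.829
v -0.374 -3.744 -3.257
v -1.004 -3.128 -1.97
v -0.635 -4.161 -3.186
v -1.266 -3.545 -1.899
v -0.557 -4.588 -2.943
v -1.187 -3.972 -1.656
v -0.184 -4.775 -2.671
v -0.814 -4.159 -1.384
f 1 38 17
f 38 12 41
f 17 41 6
f 38 41 17
f 1 17 13
f 17 6 18
f 13 18 2
f 17 18 13
f 1 13 22
f 13 2 23
f 22 23 8
f 13 23 22
f 1 22 34
f 22 8 37
f 34 37 11
f 22 37 34
f 1 34 38
f 34 11 42
f 38 42 12
f 34 42 38
f 2 18 29
f 18 6 32
f 29 32 10
f 18 32 29
f 6 41 19
f 41 12 40
f 19 40 5
f 41 40 19
f 12 42 39
f 42 11 35
f 39 35 3
f 42 35 39
f 11 37 36
f 37 8 24
f 36 24 7
f 37 24 36
f 8 23 28
f 23 2 25
f 28 25 9
f 23 25 28
f 4 30 16
f 30 10 31
f 16 31 5
f 30 31 16
f 4 16 14
f 16 5 15
f 14 15 3
f 16 15 14
f 4 14 21
f 14 3 20
f 21 20 7
f 14 20 21
f 4 21 26
f 21 7 27
f 26 27 9
f 21 27 26
f 4 26 30
f 26 9 33
f 30 33 10
f 26 33 30
f 5 31 19
f 31 10 32
f 19 32 6
f 31 32 19
f 3 15 39
f 15 5 40
f 39 40 12
f 15 40 39
f 7 20 36
f 20 3 35
f 36 35 11
f 20 35 36
f 9 27 28
f 27 7 24
f 28 24 8
f 27 24 28
f 10 33 29
f 33 9 25
f 29 25 2
f 33 25 29
f 44 43 47
f 44 47 45
f 45 47 48
f 45 48 46
f 47 43 49
f 47 49 48
f 48 49 50
f 48 50 46
f 49 43 51
f 49 51 50
f 50 51 52
f 50 52 46
f 51 43 53
f 51 53 52
f 52 53 54
f 52 54 46
f 53 43 55
f 53 55 54
f 54 55 56
f 54 56 46
f 55 43 57
f 55 57 56
f 56 57 58
f 56 58 46
f 57 43 59
f 57 59 58
f 58 59 60
f 58 60 46
f 59 43 44
f 59 44 60
f 60 44 45
f 60 45 46



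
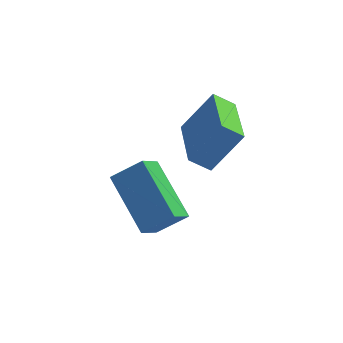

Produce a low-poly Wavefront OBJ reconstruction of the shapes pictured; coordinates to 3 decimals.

v 3.679 -0.466 2.494
v 3.009 -0.44 2.982
v 3.473 1.525 2.102
v 2.802 1.552 2.591
v 4.638 -0.112 3.789
v 3.967 -0.085 4.278
v 4.431 1.88 3.398
v 3.761 1.906 3.886
v 1.63 -1.135 0.072
v 0.674 0.551 1.091
v 2.067 -0.415 -0.71
v 1.112 1.272 0.308
v 2.608 -0.992 0.752
v 1.653 0.695 1.77
v 3.046 -0.271 -0.031
v 2.09 1.415 0.988
f 2 4 1
f 5 2 1
f 1 4 3
f 3 5 1
f 2 8 4
f 6 2 5
f 6 8 2
f 4 8 3
f 7 5 3
f 3 8 7
f 7 6 5
f 8 6 7
f 10 12 9
f 13 10 9
f 9 12 11
f 11 13 9
f 10 16 12
f 14 10 13
f 14 16 10
f 12 16 11
f 15 13 11
f 11 16 15
f 15 14 13
f 16 14 15



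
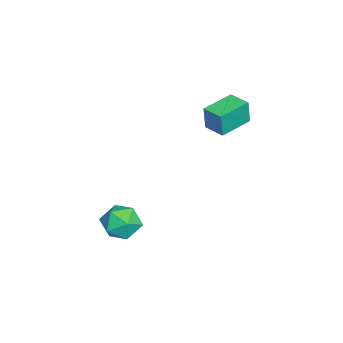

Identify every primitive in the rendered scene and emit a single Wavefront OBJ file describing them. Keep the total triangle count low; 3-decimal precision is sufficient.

v 3.254 -3.284 -3.021
v 3.808 -3.298 -2.28
v 4.192 -4.202 -3.74
v 4.746 -4.216 -2.999
v 3.917 -4.625 -2.964
v 3.337 -4.057 -2.52
v 4.663 -3.443 -3.5
v 4.083 -2.875 -3.056
v 4.679 -3.396 -2.576
v 4.217 -4.126 -2.245
v 3.783 -3.374 -3.775
v 3.321 -4.104 -3.444
v -1.99 0.247 -0.433
v -1.907 0.171 0.741
v -1.312 0.997 -0.432
v -1.23 0.921 0.742
v -0.83 -0.801 -0.582
v -0.748 -0.877 0.592
v -0.153 -0.051 -0.581
v -0.07 -0.127 0.593
f 1 12 6
f 1 6 2
f 1 2 8
f 1 8 11
f 1 11 12
f 2 6 10
f 6 12 5
f 12 11 3
f 11 8 7
f 8 2 9
f 4 10 5
f 4 5 3
f 4 3 7
f 4 7 9
f 4 9 10
f 5 10 6
f 3 5 12
f 7 3 11
f 9 7 8
f 10 9 2
f 14 16 13
f 17 14 13
f 13 16 15
f 15 17 13
f 14 20 16
f 18 14 17
f 18 20 14
f 16 20 15
f 19 17 15
f 15 20 19
f 19 18 17
f 20 18 19



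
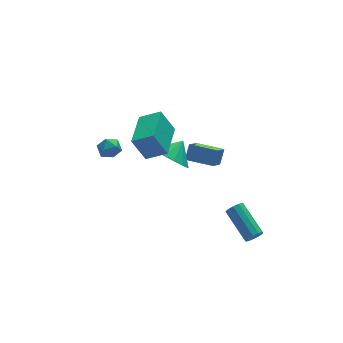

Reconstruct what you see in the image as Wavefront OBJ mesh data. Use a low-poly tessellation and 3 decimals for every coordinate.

v -4.315 1.225 2.331
v -3.745 1.519 2.34
v -3.855 0.341 2.04
v -3.285 0.635 2.049
v -3.598 0.524 2.598
v -3.882 1.07 2.778
v -3.718 0.79 1.602
v -4.002 1.336 1.782
v -3.376 1.249 1.89
v -3.302 1.085 2.506
v -4.298 0.775 1.874
v -4.224 0.611 2.49
v -1.016 0.47 1.015
v -1.564 0.893 2.255
v -1.897 1.056 0.427
v -2.444 1.479 1.667
v 0.164 2.181 0.953
v -0.383 2.604 2.193
v -0.716 2.767 0.365
v -1.264 3.19 1.605
v 2.188 -2.529 -4.306
v 2.383 -2.3 -4.718
v 2.166 -0.582 -3.866
v 1.972 -0.811 -3.454
v 2.071 -2.321 -4.756
v 1.854 -0.602 -3.905
v 1.804 -2.421 -4.622
v 1.587 -0.702 -3.771
v 1.683 -2.562 -4.368
v 1.466 -0.844 -3.516
v 1.756 -2.691 -4.089
v 1.539 -0.973 -3.238
v 1.994 -2.758 -3.894
v 1.777 -1.04 -3.042
v 2.306 -2.738 -3.855
v 2.089 -1.019 -3.004
v 2.573 -2.638 -3.989
v 2.356 -0.919 -3.138
v 2.694 -2.496 -4.244
v 2.477 -0.778 -3.392
v 2.621 -2.367 -4.522
v 2.404 -0.649 -3.671
v 1.391 3.625 -3.327
v 1.833 4.052 -2.616
v 2.287 4.632 -4.489
v 2.729 5.06 -3.778
v 2.471 2.6 -3.382
v 2.913 3.028 -2.671
v 3.367 3.608 -4.544
v 3.809 4.035 -3.833
v -0.175 2.014 -1.103
v 0.549 1.944 -1.915
v 0.695 2.366 -0.357
v 0.354 2.473 -1.938
v 0.018 2.879 -1.737
v -0.37 3.054 -1.366
v -0.706 2.949 -0.925
v -0.9 2.594 -0.532
v -0.9 2.084 -0.292
v -0.705 1.555 -0.269
v -0.369 1.148 -0.47
v 0.019 0.974 -0.84
v 0.355 1.079 -1.281
v 0.549 1.434 -1.675
f 1 12 6
f 1 6 2
f 1 2 8
f 1 8 11
f 1 11 12
f 2 6 10
f 6 12 5
f 12 11 3
f 11 8 7
f 8 2 9
f 4 10 5
f 4 5 3
f 4 3 7
f 4 7 9
f 4 9 10
f 5 10 6
f 3 5 12
f 7 3 11
f 9 7 8
f 10 9 2
f 14 16 13
f 17 14 13
f 13 16 15
f 15 17 13
f 14 20 16
f 18 14 17
f 18 20 14
f 16 20 15
f 19 17 15
f 15 20 19
f 19 18 17
f 20 18 19
f 22 21 25
f 22 25 23
f 23 25 26
f 23 26 24
f 25 21 27
f 25 27 26
f 26 27 28
f 26 28 24
f 27 21 29
f 27 29 28
f 28 29 30
f 28 30 24
f 29 21 31
f 29 31 30
f 30 31 32
f 30 32 24
f 31 21 33
f 31 33 32
f 32 33 34
f 32 34 24
f 33 21 35
f 33 35 34
f 34 35 36
f 34 36 24
f 35 21 37
f 35 37 36
f 36 37 38
f 36 38 24
f 37 21 39
f 37 39 38
f 38 39 40
f 38 40 24
f 39 21 41
f 39 41 40
f 40 41 42
f 40 42 24
f 41 21 22
f 41 22 42
f 42 22 23
f 42 23 24
f 44 46 43
f 47 44 43
f 43 46 45
f 45 47 43
f 44 50 46
f 48 44 47
f 48 50 44
f 46 50 45
f 49 47 45
f 45 50 49
f 49 48 47
f 50 48 49
f 52 51 54
f 52 54 53
f 54 51 55
f 54 55 53
f 55 51 56
f 55 56 53
f 56 51 57
f 56 57 53
f 57 51 58
f 57 58 53
f 58 51 59
f 58 59 53
f 59 51 60
f 59 60 53
f 60 51 61
f 60 61 53
f 61 51 62
f 61 62 53
f 62 51 63
f 62 63 53
f 63 51 64
f 63 64 53
f 64 51 52
f 64 52 53



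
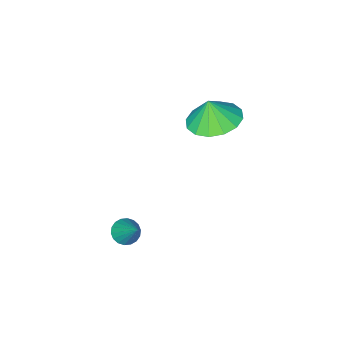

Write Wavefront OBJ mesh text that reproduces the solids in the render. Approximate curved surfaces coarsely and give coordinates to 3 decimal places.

v 2.068 -0.442 -2.551
v 2.523 -0.277 -2.767
v 2.272 0.562 -1.349
v 2.364 -0.131 -2.862
v 2.146 -0.046 -2.895
v 1.913 -0.04 -2.86
v 1.71 -0.114 -2.764
v 1.578 -0.253 -2.626
v 1.544 -0.429 -2.473
v 1.613 -0.608 -2.336
v 1.772 -0.754 -2.241
v 1.99 -0.838 -2.207
v 2.223 -0.844 -2.242
v 2.425 -0.77 -2.338
v 2.557 -0.631 -2.476
v 2.592 -0.455 -2.629
v -2.165 -1.013 0.833
v -1.398 -0.325 0.838
v -2.015 -1.187 1.827
v -1.836 -0.044 0.953
v -2.362 -0.023 1.036
v -2.836 -0.266 1.065
v -3.129 -0.71 1.031
v -3.164 -1.235 0.945
v -2.932 -1.701 0.828
v -2.493 -1.982 0.713
v -1.967 -2.003 0.63
v -1.494 -1.759 0.601
v -1.2 -1.315 0.635
v -1.165 -0.791 0.722
f 2 1 4
f 2 4 3
f 4 1 5
f 4 5 3
f 5 1 6
f 5 6 3
f 6 1 7
f 6 7 3
f 7 1 8
f 7 8 3
f 8 1 9
f 8 9 3
f 9 1 10
f 9 10 3
f 10 1 11
f 10 11 3
f 11 1 12
f 11 12 3
f 12 1 13
f 12 13 3
f 13 1 14
f 13 14 3
f 14 1 15
f 14 15 3
f 15 1 16
f 15 16 3
f 16 1 2
f 16 2 3
f 18 17 20
f 18 20 19
f 20 17 21
f 20 21 19
f 21 17 22
f 21 22 19
f 22 17 23
f 22 23 19
f 23 17 24
f 23 24 19
f 24 17 25
f 24 25 19
f 25 17 26
f 25 26 19
f 26 17 27
f 26 27 19
f 27 17 28
f 27 28 19
f 28 17 29
f 28 29 19
f 29 17 30
f 29 30 19
f 30 17 18
f 30 18 19



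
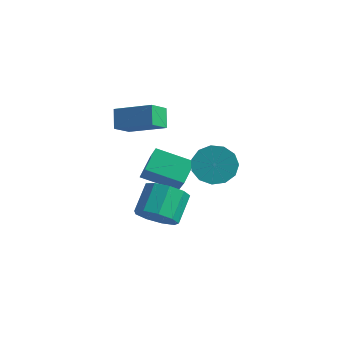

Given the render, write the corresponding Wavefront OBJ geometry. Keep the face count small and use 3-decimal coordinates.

v 1.366 -1.07 1.529
v 2.207 -0.801 1.104
v 2.915 -1.78 1.887
v 2.074 -2.05 2.311
v 2.15 -0.484 1.553
v 2.859 -1.463 2.335
v 1.845 -0.353 1.994
v 2.553 -1.332 2.776
v 1.387 -0.45 2.287
v 2.096 -1.429 3.069
v 0.923 -0.743 2.34
v 1.631 -1.723 3.122
v 0.599 -1.141 2.135
v 1.307 -2.121 2.917
v 0.518 -1.516 1.738
v 1.227 -2.496 2.52
v 0.707 -1.75 1.274
v 1.416 -2.729 2.056
v 1.105 -1.767 0.892
v 1.814 -2.747 1.674
v 1.586 -1.564 0.711
v 2.294 -2.544 1.494
v 1.996 -1.203 0.791
v 2.705 -2.183 1.573
v 0.569 -3.998 -0.46
v 1.044 -3.392 -1.051
v 0.765 -2.257 -0.111
v 0.291 -2.862 0.48
v 0.401 -3.413 -1.216
v 0.123 -2.278 -0.276
v -0.162 -3.708 -1.027
v -0.441 -2.572 -0.087
v -0.384 -4.138 -0.573
v -0.662 -3.003 0.367
v -0.159 -4.502 -0.066
v -0.438 -3.367 0.874
v 0.406 -4.631 0.257
v 0.128 -3.495 1.196
v 1.048 -4.463 0.244
v 0.769 -3.327 1.184
v 1.466 -4.077 -0.098
v 1.187 -2.942 0.842
v 1.464 -3.655 -0.609
v 1.186 -2.519 0.33
v -3.302 -1.855 3.519
v -1.611 -1.432 4.197
v -3.272 -0.898 2.847
v -1.581 -0.475 3.524
v -2.859 -2.405 2.756
v -1.168 -1.982 3.433
v -2.829 -1.448 2.083
v -1.138 -1.025 2.761
v -3.743 0.405 -2.193
v -2.882 -0.318 -0.944
v -3.941 1.444 -1.455
v -3.08 0.722 -0.206
v -2.18 1.158 -2.834
v -1.319 0.436 -1.585
v -2.378 2.198 -2.096
v -1.517 1.475 -0.847
f 2 1 5
f 2 5 3
f 3 5 6
f 3 6 4
f 5 1 7
f 5 7 6
f 6 7 8
f 6 8 4
f 7 1 9
f 7 9 8
f 8 9 10
f 8 10 4
f 9 1 11
f 9 11 10
f 10 11 12
f 10 12 4
f 11 1 13
f 11 13 12
f 12 13 14
f 12 14 4
f 13 1 15
f 13 15 14
f 14 15 16
f 14 16 4
f 15 1 17
f 15 17 16
f 16 17 18
f 16 18 4
f 17 1 19
f 17 19 18
f 18 19 20
f 18 20 4
f 19 1 21
f 19 21 20
f 20 21 22
f 20 22 4
f 21 1 23
f 21 23 22
f 22 23 24
f 22 24 4
f 23 1 2
f 23 2 24
f 24 2 3
f 24 3 4
f 26 25 29
f 26 29 27
f 27 29 30
f 27 30 28
f 29 25 31
f 29 31 30
f 30 31 32
f 30 32 28
f 31 25 33
f 31 33 32
f 32 33 34
f 32 34 28
f 33 25 35
f 33 35 34
f 34 35 36
f 34 36 28
f 35 25 37
f 35 37 36
f 36 37 38
f 36 38 28
f 37 25 39
f 37 39 38
f 38 39 40
f 38 40 28
f 39 25 41
f 39 41 40
f 40 41 42
f 40 42 28
f 41 25 43
f 41 43 42
f 42 43 44
f 42 44 28
f 43 25 26
f 43 26 44
f 44 26 27
f 44 27 28
f 46 48 45
f 49 46 45
f 45 48 47
f 47 49 45
f 46 52 48
f 50 46 49
f 50 52 46
f 48 52 47
f 51 49 47
f 47 52 51
f 51 50 49
f 52 50 51
f 54 56 53
f 57 54 53
f 53 56 55
f 55 57 53
f 54 60 56
f 58 54 57
f 58 60 54
f 56 60 55
f 59 57 55
f 55 60 59
f 59 58 57
f 60 58 59



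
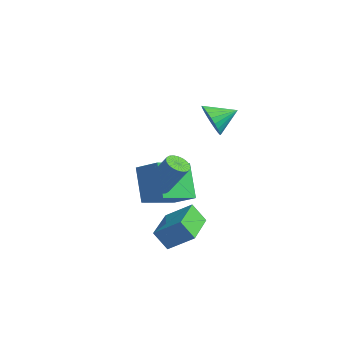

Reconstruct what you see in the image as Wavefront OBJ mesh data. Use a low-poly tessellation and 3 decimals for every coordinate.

v 2.829 -0.411 -0.076
v 3.341 -0.521 -0.348
v 4.243 -0.06 1.165
v 3.731 0.051 1.436
v 3.311 -0.299 -0.398
v 4.213 0.162 1.115
v 3.208 -0.093 -0.399
v 4.109 0.368 1.114
v 3.047 0.064 -0.351
v 3.948 0.525 1.162
v 2.853 0.149 -0.261
v 3.754 0.61 1.252
v 2.655 0.149 -0.143
v 3.556 0.61 1.37
v 2.484 0.064 -0.015
v 3.385 0.525 1.498
v 2.365 -0.094 0.104
v 3.267 0.367 1.616
v 2.317 -0.3 0.195
v 3.219 0.161 1.708
v 2.347 -0.522 0.245
v 3.249 -0.061 1.758
v 2.451 -0.728 0.246
v 3.352 -0.267 1.759
v 2.612 -0.885 0.198
v 3.513 -0.424 1.711
v 2.806 -0.97 0.108
v 3.707 -0.509 1.621
v 3.004 -0.97 -0.01
v 3.905 -0.509 1.503
v 3.175 -0.885 -0.138
v 4.076 -0.424 1.375
v 3.293 -0.727 -0.256
v 4.195 -0.266 1.256
v 3.089 2.18 3.289
v 3.655 2.286 2.584
v 3.511 3.28 3.791
v 3.365 2.452 2.465
v 3.032 2.576 2.471
v 2.708 2.64 2.602
v 2.443 2.635 2.837
v 2.275 2.56 3.142
v 2.232 2.427 3.468
v 2.319 2.257 3.767
v 2.523 2.075 3.994
v 2.814 1.909 4.113
v 3.146 1.785 4.106
v 3.47 1.72 3.975
v 3.736 1.726 3.74
v 3.903 1.801 3.436
v 3.947 1.934 3.109
v 3.859 2.104 2.81
v -0.593 0.695 -0.519
v 0.606 1.042 0.138
v -0.828 2.605 -1.099
v 0.371 2.952 -0.443
v 0.449 0.308 -2.217
v 1.648 0.655 -1.561
v 0.214 2.218 -2.798
v 1.413 2.565 -2.141
v 4.395 -0.944 -3.152
v 3.961 -1.379 -2.252
v 2.958 0.64 -3.078
v 2.525 0.205 -2.177
v 5.295 -0.165 -2.343
v 4.862 -0.6 -1.442
v 3.859 1.419 -2.268
v 3.425 0.984 -1.368
f 2 1 5
f 2 5 3
f 3 5 6
f 3 6 4
f 5 1 7
f 5 7 6
f 6 7 8
f 6 8 4
f 7 1 9
f 7 9 8
f 8 9 10
f 8 10 4
f 9 1 11
f 9 11 10
f 10 11 12
f 10 12 4
f 11 1 13
f 11 13 12
f 12 13 14
f 12 14 4
f 13 1 15
f 13 15 14
f 14 15 16
f 14 16 4
f 15 1 17
f 15 17 16
f 16 17 18
f 16 18 4
f 17 1 19
f 17 19 18
f 18 19 20
f 18 20 4
f 19 1 21
f 19 21 20
f 20 21 22
f 20 22 4
f 21 1 23
f 21 23 22
f 22 23 24
f 22 24 4
f 23 1 25
f 23 25 24
f 24 25 26
f 24 26 4
f 25 1 27
f 25 27 26
f 26 27 28
f 26 28 4
f 27 1 29
f 27 29 28
f 28 29 30
f 28 30 4
f 29 1 31
f 29 31 30
f 30 31 32
f 30 32 4
f 31 1 33
f 31 33 32
f 32 33 34
f 32 34 4
f 33 1 2
f 33 2 34
f 34 2 3
f 34 3 4
f 36 35 38
f 36 38 37
f 38 35 39
f 38 39 37
f 39 35 40
f 39 40 37
f 40 35 41
f 40 41 37
f 41 35 42
f 41 42 37
f 42 35 43
f 42 43 37
f 43 35 44
f 43 44 37
f 44 35 45
f 44 45 37
f 45 35 46
f 45 46 37
f 46 35 47
f 46 47 37
f 47 35 48
f 47 48 37
f 48 35 49
f 48 49 37
f 49 35 50
f 49 50 37
f 50 35 51
f 50 51 37
f 51 35 52
f 51 52 37
f 52 35 36
f 52 36 37
f 54 56 53
f 57 54 53
f 53 56 55
f 55 57 53
f 54 60 56
f 58 54 57
f 58 60 54
f 56 60 55
f 59 57 55
f 55 60 59
f 59 58 57
f 60 58 59
f 62 64 61
f 65 62 61
f 61 64 63
f 63 65 61
f 62 68 64
f 66 62 65
f 66 68 62
f 64 68 63
f 67 65 63
f 63 68 67
f 67 66 65
f 68 66 67



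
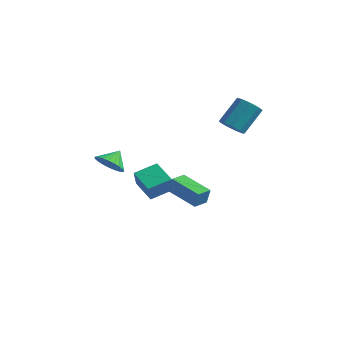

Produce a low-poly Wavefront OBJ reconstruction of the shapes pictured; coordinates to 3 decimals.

v -1.572 -2.323 0.706
v -1.454 -2.751 1.755
v -0.831 -1.196 1.082
v -0.713 -1.625 2.132
v -0.267 -3.035 0.268
v -0.149 -3.464 1.318
v 0.474 -1.909 0.645
v 0.592 -2.337 1.694
v -3.262 -2.272 1.638
v -2.58 -1.971 1.099
v -3.118 -1.408 2.302
v -2.864 -1.809 0.95
v -3.208 -1.718 0.905
v -3.56 -1.711 0.972
v -3.868 -1.79 1.141
v -4.082 -1.942 1.385
v -4.172 -2.144 1.668
v -4.124 -2.366 1.946
v -3.944 -2.574 2.177
v -3.66 -2.735 2.326
v -3.316 -2.826 2.37
v -2.963 -2.833 2.303
v -2.656 -2.755 2.134
v -2.441 -2.603 1.89
v -2.351 -2.4 1.608
v -2.4 -2.179 1.33
v 1.347 2.771 3.318
v 2.102 2.827 3.029
v 2.508 4.104 4.333
v 1.753 4.049 4.622
v 1.773 3.192 2.773
v 2.18 4.47 4.077
v 1.246 3.361 2.772
v 1.652 4.638 4.076
v 0.765 3.254 3.027
v 1.171 4.531 4.331
v 0.557 2.921 3.417
v 0.963 4.198 4.722
v 0.718 2.518 3.762
v 1.125 3.795 5.066
v 1.174 2.234 3.899
v 1.58 3.511 5.203
v 1.71 2.201 3.764
v 2.117 3.478 5.068
v 2.077 2.435 3.42
v 2.483 3.712 4.724
v -2.934 3.37 -3.336
v -2.723 3.415 -2.309
v -2.706 4.319 -3.425
v -2.495 4.364 -2.397
v -0.945 2.856 -3.723
v -0.734 2.901 -2.695
v -0.717 3.805 -3.811
v -0.506 3.85 -2.784
f 2 4 1
f 5 2 1
f 1 4 3
f 3 5 1
f 2 8 4
f 6 2 5
f 6 8 2
f 4 8 3
f 7 5 3
f 3 8 7
f 7 6 5
f 8 6 7
f 10 9 12
f 10 12 11
f 12 9 13
f 12 13 11
f 13 9 14
f 13 14 11
f 14 9 15
f 14 15 11
f 15 9 16
f 15 16 11
f 16 9 17
f 16 17 11
f 17 9 18
f 17 18 11
f 18 9 19
f 18 19 11
f 19 9 20
f 19 20 11
f 20 9 21
f 20 21 11
f 21 9 22
f 21 22 11
f 22 9 23
f 22 23 11
f 23 9 24
f 23 24 11
f 24 9 25
f 24 25 11
f 25 9 26
f 25 26 11
f 26 9 10
f 26 10 11
f 28 27 31
f 28 31 29
f 29 31 32
f 29 32 30
f 31 27 33
f 31 33 32
f 32 33 34
f 32 34 30
f 33 27 35
f 33 35 34
f 34 35 36
f 34 36 30
f 35 27 37
f 35 37 36
f 36 37 38
f 36 38 30
f 37 27 39
f 37 39 38
f 38 39 40
f 38 40 30
f 39 27 41
f 39 41 40
f 40 41 42
f 40 42 30
f 41 27 43
f 41 43 42
f 42 43 44
f 42 44 30
f 43 27 45
f 43 45 44
f 44 45 46
f 44 46 30
f 45 27 28
f 45 28 46
f 46 28 29
f 46 29 30
f 48 50 47
f 51 48 47
f 47 50 49
f 49 51 47
f 48 54 50
f 52 48 51
f 52 54 48
f 50 54 49
f 53 51 49
f 49 54 53
f 53 52 51
f 54 52 53



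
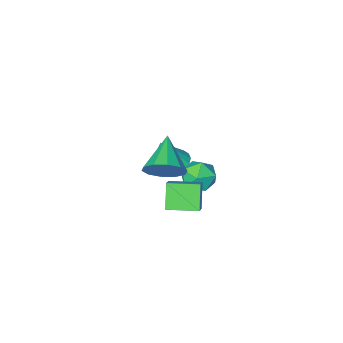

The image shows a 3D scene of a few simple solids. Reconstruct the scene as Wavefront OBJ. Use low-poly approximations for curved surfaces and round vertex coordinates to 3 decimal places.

v 0.949 4.709 3.383
v 1.392 3.96 2.727
v -0.089 3.191 4.417
v 1.8 4.041 3.256
v 1.884 4.377 3.834
v 1.61 4.84 4.239
v 1.084 5.253 4.318
v 0.506 5.459 4.039
v 0.097 5.378 3.51
v 0.013 5.041 2.932
v 0.287 4.578 2.527
v 0.814 4.165 2.448
v -4.299 0.784 -2.469
v -3.236 0.689 -2.282
v -4.264 -0.689 -3.418
v -3.201 -0.784 -3.231
v -3.907 -0.924 -2.422
v -3.929 -0.013 -1.836
v -3.571 0.013 -3.864
v -3.593 0.924 -3.278
v -2.786 0.213 -3.145
v -2.994 -0.366 -2.254
v -4.506 0.366 -3.446
v -4.714 -0.213 -2.555
v -2.658 -0.989 -1.994
v -1.638 -0.843 -2.282
v -2.162 -1.171 -0.326
v -1.77 -0.427 -2.197
v -2.056 -0.108 -2.077
v -2.446 0.059 -1.942
v -2.873 0.044 -1.817
v -3.263 -0.149 -1.722
v -3.548 -0.487 -1.675
v -3.679 -0.912 -1.682
v -3.633 -1.35 -1.744
v -3.419 -1.726 -1.848
v -3.074 -1.974 -1.978
v -2.656 -2.052 -2.111
v -2.239 -1.946 -2.224
v -1.894 -1.674 -2.296
v -1.682 -1.284 -2.317
v -1.848 3.46 -1.858
v -2.348 2.692 -0.596
v -1.33 4.135 -1.242
v -1.83 3.366 0.02
v -0.49 2.474 -1.92
v -0.99 1.705 -0.658
v 0.028 3.148 -1.304
v -0.472 2.38 -0.042
f 2 1 4
f 2 4 3
f 4 1 5
f 4 5 3
f 5 1 6
f 5 6 3
f 6 1 7
f 6 7 3
f 7 1 8
f 7 8 3
f 8 1 9
f 8 9 3
f 9 1 10
f 9 10 3
f 10 1 11
f 10 11 3
f 11 1 12
f 11 12 3
f 12 1 2
f 12 2 3
f 13 24 18
f 13 18 14
f 13 14 20
f 13 20 23
f 13 23 24
f 14 18 22
f 18 24 17
f 24 23 15
f 23 20 19
f 20 14 21
f 16 22 17
f 16 17 15
f 16 15 19
f 16 19 21
f 16 21 22
f 17 22 18
f 15 17 24
f 19 15 23
f 21 19 20
f 22 21 14
f 26 25 28
f 26 28 27
f 28 25 29
f 28 29 27
f 29 25 30
f 29 30 27
f 30 25 31
f 30 31 27
f 31 25 32
f 31 32 27
f 32 25 33
f 32 33 27
f 33 25 34
f 33 34 27
f 34 25 35
f 34 35 27
f 35 25 36
f 35 36 27
f 36 25 37
f 36 37 27
f 37 25 38
f 37 38 27
f 38 25 39
f 38 39 27
f 39 25 40
f 39 40 27
f 40 25 41
f 40 41 27
f 41 25 26
f 41 26 27
f 43 45 42
f 46 43 42
f 42 45 44
f 44 46 42
f 43 49 45
f 47 43 46
f 47 49 43
f 45 49 44
f 48 46 44
f 44 49 48
f 48 47 46
f 49 47 48



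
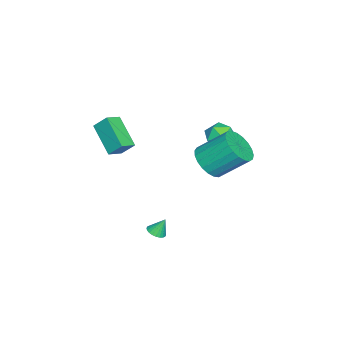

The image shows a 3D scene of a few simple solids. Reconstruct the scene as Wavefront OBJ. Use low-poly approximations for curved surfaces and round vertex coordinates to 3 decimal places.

v -2.752 1.375 0.922
v -2.36 1.943 1.539
v -2.52 0.217 1.841
v -2.128 0.785 2.458
v -3.036 0.839 2.291
v -3.18 1.556 1.723
v -1.7 0.604 1.657
v -1.844 1.321 1.089
v -1.71 1.467 1.993
v -2.535 1.612 2.385
v -2.345 0.548 0.995
v -3.17 0.693 1.387
v 0.944 1.441 1.857
v 2.009 1.398 2.082
v 1.782 2.936 3.449
v 0.716 2.979 3.223
v 1.997 1.698 1.742
v 1.769 3.236 3.109
v 1.802 1.954 1.422
v 1.575 3.492 2.789
v 1.459 2.121 1.178
v 1.232 3.658 2.545
v 1.027 2.17 1.05
v 0.799 3.708 2.417
v 0.58 2.093 1.062
v 0.353 3.631 2.429
v 0.196 1.904 1.212
v -0.031 3.442 2.579
v -0.058 1.634 1.473
v -0.285 3.172 2.84
v -0.139 1.331 1.8
v -0.367 2.869 3.167
v -0.033 1.047 2.137
v -0.261 2.585 3.504
v 0.242 0.832 2.426
v 0.014 2.369 3.792
v 0.638 0.721 2.616
v 0.411 2.259 3.983
v 1.087 0.735 2.675
v 0.86 2.273 4.041
v 1.511 0.871 2.592
v 1.284 2.409 3.959
v 1.838 1.106 2.382
v 1.61 2.644 3.749
v 2.179 -0.981 -3.174
v 2.724 -1.032 -3.056
v 2.021 -0.539 -2.246
v 2.72 -0.835 -3.151
v 2.633 -0.661 -3.249
v 2.477 -0.534 -3.335
v 2.276 -0.476 -3.397
v 2.06 -0.495 -3.426
v 1.862 -0.587 -3.415
v 1.713 -0.74 -3.368
v 1.634 -0.929 -3.292
v 1.639 -1.126 -3.198
v 1.726 -1.301 -3.1
v 1.882 -1.427 -3.013
v 2.083 -1.485 -2.951
v 2.299 -1.466 -2.923
v 2.497 -1.374 -2.933
v 2.646 -1.222 -2.98
v 0.534 -3.37 1.32
v -0.626 -4.581 2.551
v 0.586 -2.612 2.116
v -0.574 -3.823 3.346
v 1.354 -3.797 1.674
v 0.194 -5.008 2.904
v 1.406 -3.039 2.469
v 0.246 -4.25 3.7
f 1 12 6
f 1 6 2
f 1 2 8
f 1 8 11
f 1 11 12
f 2 6 10
f 6 12 5
f 12 11 3
f 11 8 7
f 8 2 9
f 4 10 5
f 4 5 3
f 4 3 7
f 4 7 9
f 4 9 10
f 5 10 6
f 3 5 12
f 7 3 11
f 9 7 8
f 10 9 2
f 14 13 17
f 14 17 15
f 15 17 18
f 15 18 16
f 17 13 19
f 17 19 18
f 18 19 20
f 18 20 16
f 19 13 21
f 19 21 20
f 20 21 22
f 20 22 16
f 21 13 23
f 21 23 22
f 22 23 24
f 22 24 16
f 23 13 25
f 23 25 24
f 24 25 26
f 24 26 16
f 25 13 27
f 25 27 26
f 26 27 28
f 26 28 16
f 27 13 29
f 27 29 28
f 28 29 30
f 28 30 16
f 29 13 31
f 29 31 30
f 30 31 32
f 30 32 16
f 31 13 33
f 31 33 32
f 32 33 34
f 32 34 16
f 33 13 35
f 33 35 34
f 34 35 36
f 34 36 16
f 35 13 37
f 35 37 36
f 36 37 38
f 36 38 16
f 37 13 39
f 37 39 38
f 38 39 40
f 38 40 16
f 39 13 41
f 39 41 40
f 40 41 42
f 40 42 16
f 41 13 43
f 41 43 42
f 42 43 44
f 42 44 16
f 43 13 14
f 43 14 44
f 44 14 15
f 44 15 16
f 46 45 48
f 46 48 47
f 48 45 49
f 48 49 47
f 49 45 50
f 49 50 47
f 50 45 51
f 50 51 47
f 51 45 52
f 51 52 47
f 52 45 53
f 52 53 47
f 53 45 54
f 53 54 47
f 54 45 55
f 54 55 47
f 55 45 56
f 55 56 47
f 56 45 57
f 56 57 47
f 57 45 58
f 57 58 47
f 58 45 59
f 58 59 47
f 59 45 60
f 59 60 47
f 60 45 61
f 60 61 47
f 61 45 62
f 61 62 47
f 62 45 46
f 62 46 47
f 64 66 63
f 67 64 63
f 63 66 65
f 65 67 63
f 64 70 66
f 68 64 67
f 68 70 64
f 66 70 65
f 69 67 65
f 65 70 69
f 69 68 67
f 70 68 69



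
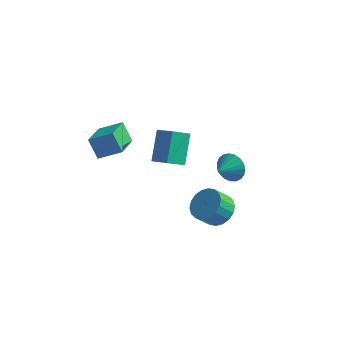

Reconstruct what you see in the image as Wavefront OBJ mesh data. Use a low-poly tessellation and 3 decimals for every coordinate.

v 4.252 -1.899 -0.549
v 4.848 -1.384 0.16
v 4.304 -2.046 1.098
v 3.708 -2.561 0.389
v 4.464 -1.113 0.129
v 3.92 -1.774 1.067
v 4.038 -0.996 -0.036
v 3.494 -1.658 0.902
v 3.654 -1.059 -0.303
v 3.11 -1.721 0.635
v 3.388 -1.288 -0.618
v 2.845 -1.95 0.319
v 3.294 -1.638 -0.92
v 2.75 -2.3 0.017
v 3.389 -2.04 -1.149
v 2.846 -2.702 -0.211
v 3.656 -2.414 -1.258
v 3.112 -3.076 -0.32
v 4.04 -2.686 -1.227
v 3.496 -3.347 -0.289
v 4.466 -2.802 -1.062
v 3.922 -3.464 -0.124
v 4.85 -2.739 -0.795
v 4.306 -3.401 0.143
v 5.115 -2.51 -0.479
v 4.572 -3.172 0.458
v 5.21 -2.16 -0.177
v 4.666 -2.822 0.76
v 5.114 -1.758 0.051
v 4.571 -2.42 0.989
v 0.211 0.335 0.229
v -0.457 -0.593 0.928
v -0.11 1.732 1.778
v -0.777 0.804 2.477
v 1.337 -0.044 0.803
v 0.67 -0.972 1.502
v 1.017 1.353 2.352
v 0.349 0.425 3.051
v 2.29 4.29 -2.581
v 2.756 4.503 -1.722
v 1.99 3.09 -2.119
v 2.368 4.631 -1.644
v 1.966 4.699 -1.728
v 1.621 4.697 -1.959
v 1.391 4.624 -2.298
v 1.317 4.493 -2.686
v 1.411 4.328 -3.055
v 1.657 4.155 -3.343
v 2.013 4.006 -3.499
v 2.416 3.906 -3.496
v 2.798 3.873 -3.334
v 3.092 3.911 -3.043
v 3.248 4.015 -2.671
v 3.237 4.166 -2.284
v 3.064 4.339 -1.948
v -4.237 0.384 1.642
v -3.868 -1.603 2.347
v -2.952 0.863 2.321
v -2.583 -1.124 3.025
v -3.517 0.104 0.475
v -3.148 -1.883 1.179
v -2.232 0.583 1.153
v -1.863 -1.404 1.858
f 2 1 5
f 2 5 3
f 3 5 6
f 3 6 4
f 5 1 7
f 5 7 6
f 6 7 8
f 6 8 4
f 7 1 9
f 7 9 8
f 8 9 10
f 8 10 4
f 9 1 11
f 9 11 10
f 10 11 12
f 10 12 4
f 11 1 13
f 11 13 12
f 12 13 14
f 12 14 4
f 13 1 15
f 13 15 14
f 14 15 16
f 14 16 4
f 15 1 17
f 15 17 16
f 16 17 18
f 16 18 4
f 17 1 19
f 17 19 18
f 18 19 20
f 18 20 4
f 19 1 21
f 19 21 20
f 20 21 22
f 20 22 4
f 21 1 23
f 21 23 22
f 22 23 24
f 22 24 4
f 23 1 25
f 23 25 24
f 24 25 26
f 24 26 4
f 25 1 27
f 25 27 26
f 26 27 28
f 26 28 4
f 27 1 29
f 27 29 28
f 28 29 30
f 28 30 4
f 29 1 2
f 29 2 30
f 30 2 3
f 30 3 4
f 32 34 31
f 35 32 31
f 31 34 33
f 33 35 31
f 32 38 34
f 36 32 35
f 36 38 32
f 34 38 33
f 37 35 33
f 33 38 37
f 37 36 35
f 38 36 37
f 40 39 42
f 40 42 41
f 42 39 43
f 42 43 41
f 43 39 44
f 43 44 41
f 44 39 45
f 44 45 41
f 45 39 46
f 45 46 41
f 46 39 47
f 46 47 41
f 47 39 48
f 47 48 41
f 48 39 49
f 48 49 41
f 49 39 50
f 49 50 41
f 50 39 51
f 50 51 41
f 51 39 52
f 51 52 41
f 52 39 53
f 52 53 41
f 53 39 54
f 53 54 41
f 54 39 55
f 54 55 41
f 55 39 40
f 55 40 41
f 57 59 56
f 60 57 56
f 56 59 58
f 58 60 56
f 57 63 59
f 61 57 60
f 61 63 57
f 59 63 58
f 62 60 58
f 58 63 62
f 62 61 60
f 63 61 62



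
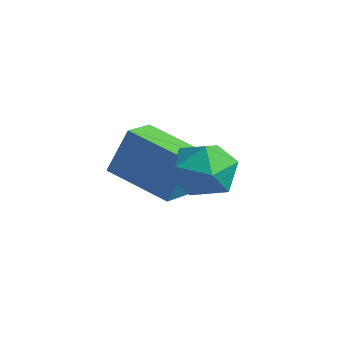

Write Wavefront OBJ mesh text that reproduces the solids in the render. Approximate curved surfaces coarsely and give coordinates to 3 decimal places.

v -4.675 0.942 -3.364
v -4.368 1.433 -1.873
v -5.198 1.921 -3.579
v -4.891 2.412 -2.087
v -2.909 1.748 -3.993
v -2.602 2.239 -2.501
v -3.432 2.727 -4.207
v -3.125 3.218 -2.716
v -2.082 2.763 -1.849
v -1.091 2.742 -2.039
v -2.289 1.438 -2.781
v -1.298 1.417 -2.971
v -1.64 1.203 -2.045
v -1.511 2.022 -1.469
v -1.869 2.158 -3.351
v -1.74 2.977 -2.775
v -0.959 2.367 -2.967
v -0.817 1.777 -2.16
v -2.563 2.403 -2.66
v -2.421 1.813 -1.853
f 2 4 1
f 5 2 1
f 1 4 3
f 3 5 1
f 2 8 4
f 6 2 5
f 6 8 2
f 4 8 3
f 7 5 3
f 3 8 7
f 7 6 5
f 8 6 7
f 9 20 14
f 9 14 10
f 9 10 16
f 9 16 19
f 9 19 20
f 10 14 18
f 14 20 13
f 20 19 11
f 19 16 15
f 16 10 17
f 12 18 13
f 12 13 11
f 12 11 15
f 12 15 17
f 12 17 18
f 13 18 14
f 11 13 20
f 15 11 19
f 17 15 16
f 18 17 10



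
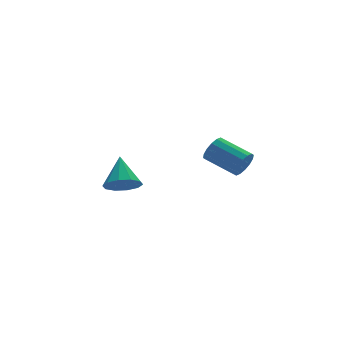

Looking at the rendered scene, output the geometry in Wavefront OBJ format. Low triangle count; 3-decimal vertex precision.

v -2.387 1.648 3.118
v -1.533 1.759 2.67
v -1.913 2.952 4.342
v -1.925 2.137 2.419
v -2.493 2.328 2.435
v -3.02 2.26 2.711
v -3.306 1.958 3.144
v -3.24 1.537 3.566
v -2.848 1.159 3.817
v -2.28 0.968 3.802
v -1.753 1.036 3.525
v -1.468 1.338 3.093
v 4.146 1.529 2.989
v 4.444 1.94 2.371
v 3.551 3.522 2.992
v 3.254 3.111 3.611
v 4.083 1.789 2.235
v 3.19 3.371 2.857
v 3.738 1.569 2.302
v 2.846 3.151 2.924
v 3.503 1.338 2.553
v 2.611 2.92 3.175
v 3.441 1.158 2.921
v 2.548 2.74 3.542
v 3.567 1.077 3.307
v 2.675 2.66 3.928
v 3.849 1.118 3.608
v 2.956 2.7 4.229
v 4.21 1.269 3.743
v 3.317 2.851 4.365
v 4.554 1.489 3.676
v 3.662 3.071 4.298
v 4.789 1.72 3.425
v 3.897 3.302 4.047
v 4.852 1.9 3.058
v 3.959 3.482 3.679
v 4.725 1.98 2.672
v 3.833 3.563 3.293
f 2 1 4
f 2 4 3
f 4 1 5
f 4 5 3
f 5 1 6
f 5 6 3
f 6 1 7
f 6 7 3
f 7 1 8
f 7 8 3
f 8 1 9
f 8 9 3
f 9 1 10
f 9 10 3
f 10 1 11
f 10 11 3
f 11 1 12
f 11 12 3
f 12 1 2
f 12 2 3
f 14 13 17
f 14 17 15
f 15 17 18
f 15 18 16
f 17 13 19
f 17 19 18
f 18 19 20
f 18 20 16
f 19 13 21
f 19 21 20
f 20 21 22
f 20 22 16
f 21 13 23
f 21 23 22
f 22 23 24
f 22 24 16
f 23 13 25
f 23 25 24
f 24 25 26
f 24 26 16
f 25 13 27
f 25 27 26
f 26 27 28
f 26 28 16
f 27 13 29
f 27 29 28
f 28 29 30
f 28 30 16
f 29 13 31
f 29 31 30
f 30 31 32
f 30 32 16
f 31 13 33
f 31 33 32
f 32 33 34
f 32 34 16
f 33 13 35
f 33 35 34
f 34 35 36
f 34 36 16
f 35 13 37
f 35 37 36
f 36 37 38
f 36 38 16
f 37 13 14
f 37 14 38
f 38 14 15
f 38 15 16

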